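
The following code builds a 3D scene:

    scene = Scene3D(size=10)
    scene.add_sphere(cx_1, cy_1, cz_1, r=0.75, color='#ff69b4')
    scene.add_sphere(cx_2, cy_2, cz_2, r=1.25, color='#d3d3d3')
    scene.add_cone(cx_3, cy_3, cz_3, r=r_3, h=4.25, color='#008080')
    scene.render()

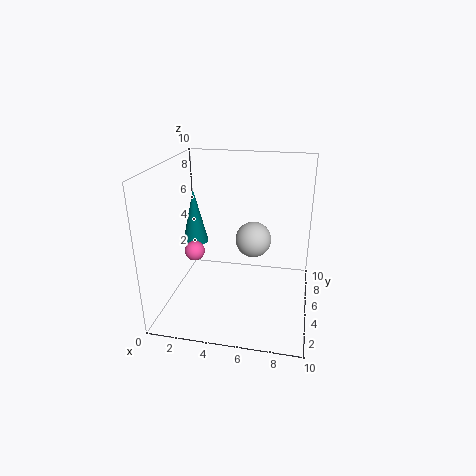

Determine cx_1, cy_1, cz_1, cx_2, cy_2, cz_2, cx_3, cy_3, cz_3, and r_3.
cx_1 = 1.5, cy_1 = 5.75, cz_1 = 3.25, cx_2 = 6, cy_2 = 5.5, cz_2 = 4.75, cx_3 = 1, cy_3 = 7.5, cz_3 = 3.25, r_3 = 1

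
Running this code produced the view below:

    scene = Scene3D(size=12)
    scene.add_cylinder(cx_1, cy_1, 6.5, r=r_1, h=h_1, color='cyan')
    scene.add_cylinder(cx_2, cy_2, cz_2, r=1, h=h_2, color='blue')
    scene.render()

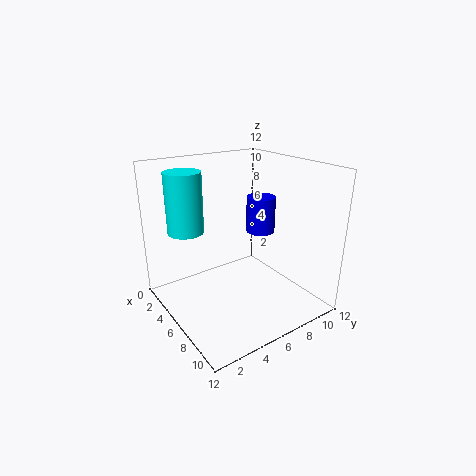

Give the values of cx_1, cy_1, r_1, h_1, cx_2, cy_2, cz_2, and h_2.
cx_1 = 3.5, cy_1 = 2.5, r_1 = 1.5, h_1 = 5, cx_2 = 9.5, cy_2 = 5.5, cz_2 = 8, h_2 = 2.5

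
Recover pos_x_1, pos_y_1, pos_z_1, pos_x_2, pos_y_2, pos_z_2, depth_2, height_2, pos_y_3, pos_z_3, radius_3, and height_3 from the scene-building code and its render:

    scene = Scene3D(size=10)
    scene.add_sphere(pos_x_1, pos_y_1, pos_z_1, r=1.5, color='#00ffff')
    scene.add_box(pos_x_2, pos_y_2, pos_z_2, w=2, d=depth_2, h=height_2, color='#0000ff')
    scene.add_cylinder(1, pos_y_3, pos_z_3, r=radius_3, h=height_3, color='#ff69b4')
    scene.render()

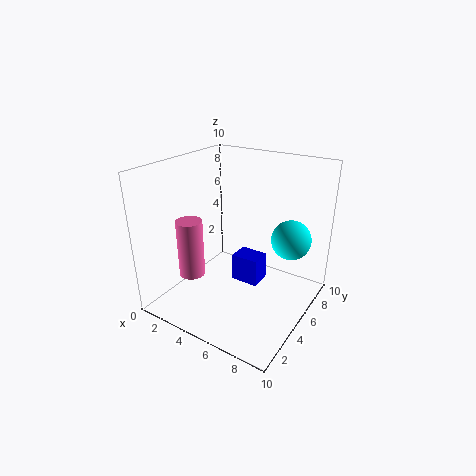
pos_x_1 = 7.5; pos_y_1 = 8.5; pos_z_1 = 4; pos_x_2 = 4.5; pos_y_2 = 5; pos_z_2 = 1.5; depth_2 = 1.5; height_2 = 2; pos_y_3 = 4.5; pos_z_3 = 1; radius_3 = 1; height_3 = 4.5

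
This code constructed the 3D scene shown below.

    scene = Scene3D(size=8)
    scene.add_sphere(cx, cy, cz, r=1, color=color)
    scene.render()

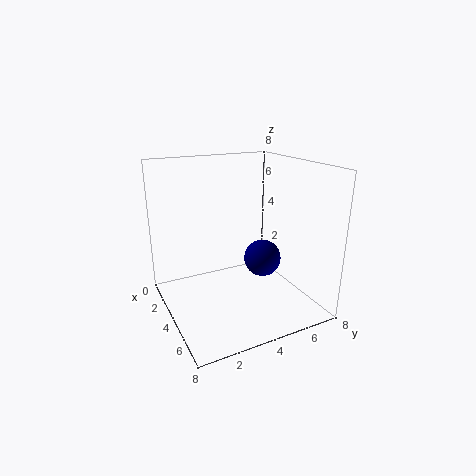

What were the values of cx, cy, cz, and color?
cx = 5; cy = 5; cz = 3; color = 'navy'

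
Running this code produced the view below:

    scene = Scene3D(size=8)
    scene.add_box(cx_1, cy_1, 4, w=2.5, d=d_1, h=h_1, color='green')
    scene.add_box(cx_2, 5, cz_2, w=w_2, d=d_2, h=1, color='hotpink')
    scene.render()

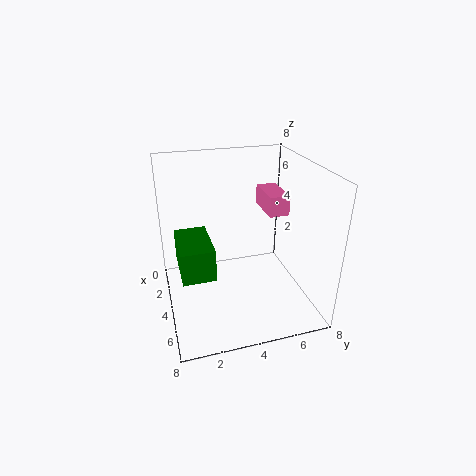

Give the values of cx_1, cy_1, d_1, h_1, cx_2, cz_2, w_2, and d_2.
cx_1 = 5, cy_1 = 0.5, d_1 = 1.5, h_1 = 1.5, cx_2 = 4, cz_2 = 6, w_2 = 2, d_2 = 1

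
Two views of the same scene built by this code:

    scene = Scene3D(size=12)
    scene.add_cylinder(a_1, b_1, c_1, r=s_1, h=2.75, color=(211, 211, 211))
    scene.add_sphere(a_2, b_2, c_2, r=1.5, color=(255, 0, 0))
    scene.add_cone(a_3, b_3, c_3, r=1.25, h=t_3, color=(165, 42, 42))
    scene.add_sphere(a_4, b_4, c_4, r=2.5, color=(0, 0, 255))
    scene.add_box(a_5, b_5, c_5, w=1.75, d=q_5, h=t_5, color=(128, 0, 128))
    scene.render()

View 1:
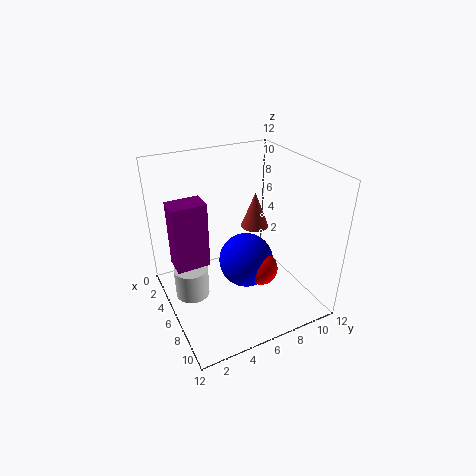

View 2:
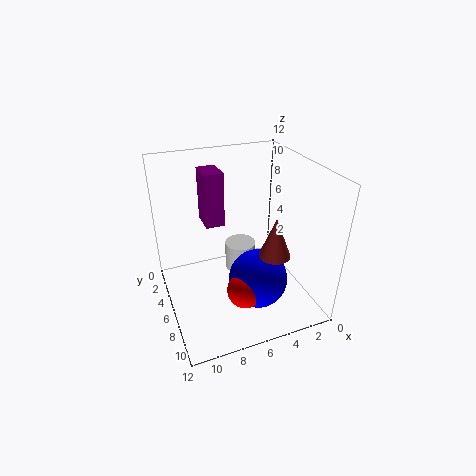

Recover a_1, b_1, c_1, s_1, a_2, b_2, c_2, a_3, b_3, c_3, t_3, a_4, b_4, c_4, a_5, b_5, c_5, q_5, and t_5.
a_1 = 4.25; b_1 = 2.25; c_1 = 0.25; s_1 = 1.5; a_2 = 6.25; b_2 = 8.25; c_2 = 2.25; a_3 = 4; b_3 = 8.75; c_3 = 5.5; t_3 = 3.25; a_4 = 4.75; b_4 = 7.5; c_4 = 2.5; a_5 = 6; b_5 = 0.25; c_5 = 5.5; q_5 = 2.5; t_5 = 5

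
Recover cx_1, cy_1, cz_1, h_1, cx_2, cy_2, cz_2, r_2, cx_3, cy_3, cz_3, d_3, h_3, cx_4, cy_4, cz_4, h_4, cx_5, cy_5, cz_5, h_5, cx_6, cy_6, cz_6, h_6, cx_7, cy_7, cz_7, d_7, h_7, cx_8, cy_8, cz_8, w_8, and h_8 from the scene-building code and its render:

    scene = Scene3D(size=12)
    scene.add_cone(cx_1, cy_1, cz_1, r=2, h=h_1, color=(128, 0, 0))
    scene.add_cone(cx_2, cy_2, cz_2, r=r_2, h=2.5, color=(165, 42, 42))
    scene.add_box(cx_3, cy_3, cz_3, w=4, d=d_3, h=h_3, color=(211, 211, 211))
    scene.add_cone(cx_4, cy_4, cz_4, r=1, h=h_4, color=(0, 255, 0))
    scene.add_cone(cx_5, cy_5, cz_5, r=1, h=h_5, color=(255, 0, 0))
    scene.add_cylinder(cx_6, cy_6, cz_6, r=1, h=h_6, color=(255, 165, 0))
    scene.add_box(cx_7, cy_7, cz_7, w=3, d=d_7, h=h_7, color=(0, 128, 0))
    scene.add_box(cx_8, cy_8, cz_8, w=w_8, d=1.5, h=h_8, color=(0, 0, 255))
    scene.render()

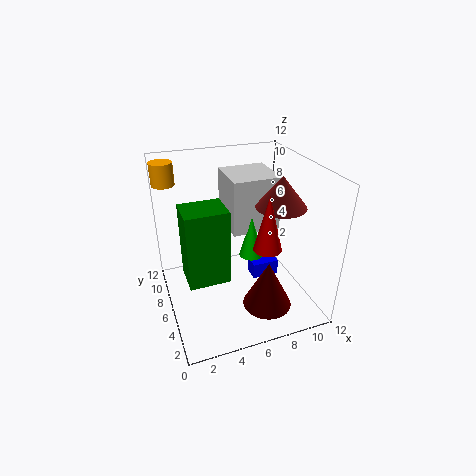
cx_1 = 7.5, cy_1 = 3, cz_1 = 1, h_1 = 4, cx_2 = 9, cy_2 = 4.5, cz_2 = 9, r_2 = 2, cx_3 = 5.5, cy_3 = 5.5, cz_3 = 6.5, d_3 = 4, h_3 = 4.5, cx_4 = 7, cy_4 = 5.5, cz_4 = 4.5, h_4 = 3.5, cx_5 = 6.5, cy_5 = 1.5, cz_5 = 7.5, h_5 = 4, cx_6 = 1, cy_6 = 11, cz_6 = 9.5, h_6 = 2, cx_7 = 1, cy_7 = 2, cz_7 = 5, d_7 = 2.5, h_7 = 5.5, cx_8 = 8, cy_8 = 7, cz_8 = 0.5, w_8 = 2.5, h_8 = 1.5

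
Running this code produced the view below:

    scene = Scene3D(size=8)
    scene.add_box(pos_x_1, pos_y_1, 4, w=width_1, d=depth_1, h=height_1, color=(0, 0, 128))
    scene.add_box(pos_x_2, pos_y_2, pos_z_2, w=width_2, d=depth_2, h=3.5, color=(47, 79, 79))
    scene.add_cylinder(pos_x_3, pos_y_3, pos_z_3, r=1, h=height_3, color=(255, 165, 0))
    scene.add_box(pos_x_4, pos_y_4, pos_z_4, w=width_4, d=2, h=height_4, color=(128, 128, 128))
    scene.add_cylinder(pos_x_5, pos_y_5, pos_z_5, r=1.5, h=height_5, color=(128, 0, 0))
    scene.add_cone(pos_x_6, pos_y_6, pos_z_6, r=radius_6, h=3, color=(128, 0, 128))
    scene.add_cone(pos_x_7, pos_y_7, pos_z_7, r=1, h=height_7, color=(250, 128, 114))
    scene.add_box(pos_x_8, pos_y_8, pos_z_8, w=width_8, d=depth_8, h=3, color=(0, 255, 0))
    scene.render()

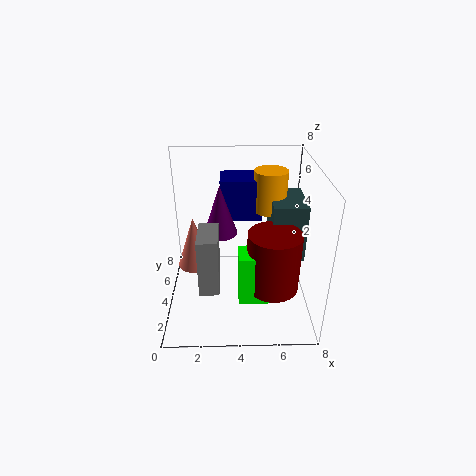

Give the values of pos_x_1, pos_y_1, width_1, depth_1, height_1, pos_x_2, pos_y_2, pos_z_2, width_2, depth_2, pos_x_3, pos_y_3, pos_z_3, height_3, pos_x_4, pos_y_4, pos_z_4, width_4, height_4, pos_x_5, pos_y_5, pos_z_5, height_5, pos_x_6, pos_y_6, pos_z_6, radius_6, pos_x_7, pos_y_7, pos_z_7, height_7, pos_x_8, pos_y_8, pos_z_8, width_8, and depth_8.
pos_x_1 = 3
pos_y_1 = 6
width_1 = 2.5
depth_1 = 2
height_1 = 2.5
pos_x_2 = 6
pos_y_2 = 4.5
pos_z_2 = 2
width_2 = 2
depth_2 = 3
pos_x_3 = 6
pos_y_3 = 6.5
pos_z_3 = 4.5
height_3 = 2.5
pos_x_4 = 2
pos_y_4 = 1
pos_z_4 = 2.5
width_4 = 1
height_4 = 3
pos_x_5 = 6
pos_y_5 = 3.5
pos_z_5 = 1
height_5 = 3.5
pos_x_6 = 3
pos_y_6 = 5.5
pos_z_6 = 3.5
radius_6 = 1
pos_x_7 = 1.5
pos_y_7 = 4.5
pos_z_7 = 2
height_7 = 3
pos_x_8 = 4
pos_y_8 = 2.5
pos_z_8 = 0.5
width_8 = 2
depth_8 = 1.5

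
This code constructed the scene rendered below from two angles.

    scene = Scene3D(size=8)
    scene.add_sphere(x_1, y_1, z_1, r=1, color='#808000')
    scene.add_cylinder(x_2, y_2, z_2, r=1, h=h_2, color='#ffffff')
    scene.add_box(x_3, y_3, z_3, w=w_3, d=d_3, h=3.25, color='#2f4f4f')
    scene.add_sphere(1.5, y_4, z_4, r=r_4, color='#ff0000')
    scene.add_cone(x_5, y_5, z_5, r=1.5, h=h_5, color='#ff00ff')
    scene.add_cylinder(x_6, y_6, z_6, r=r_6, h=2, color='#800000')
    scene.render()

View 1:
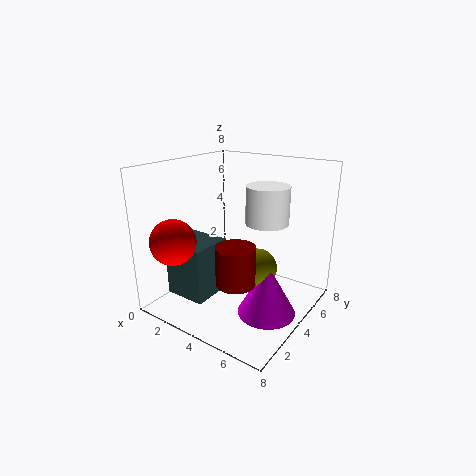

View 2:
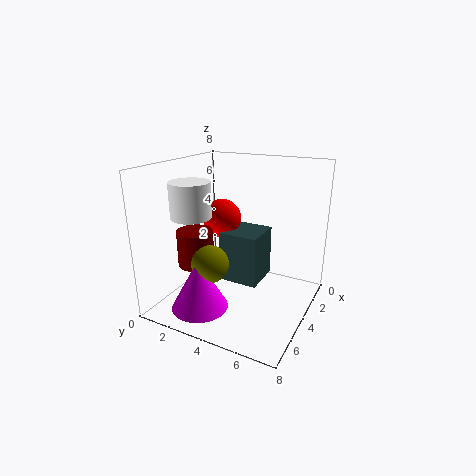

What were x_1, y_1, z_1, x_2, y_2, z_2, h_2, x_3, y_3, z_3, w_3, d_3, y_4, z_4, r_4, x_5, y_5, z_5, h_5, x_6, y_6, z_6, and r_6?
x_1 = 5.75, y_1 = 3.25, z_1 = 3, x_2 = 6.5, y_2 = 2.75, z_2 = 5.75, h_2 = 1.75, x_3 = 0.25, y_3 = 2, z_3 = 0.25, w_3 = 2.5, d_3 = 2.5, y_4 = 1.5, z_4 = 4, r_4 = 1.25, x_5 = 6.5, y_5 = 3, z_5 = 0.75, h_5 = 2.75, x_6 = 5.25, y_6 = 2, z_6 = 2.5, r_6 = 1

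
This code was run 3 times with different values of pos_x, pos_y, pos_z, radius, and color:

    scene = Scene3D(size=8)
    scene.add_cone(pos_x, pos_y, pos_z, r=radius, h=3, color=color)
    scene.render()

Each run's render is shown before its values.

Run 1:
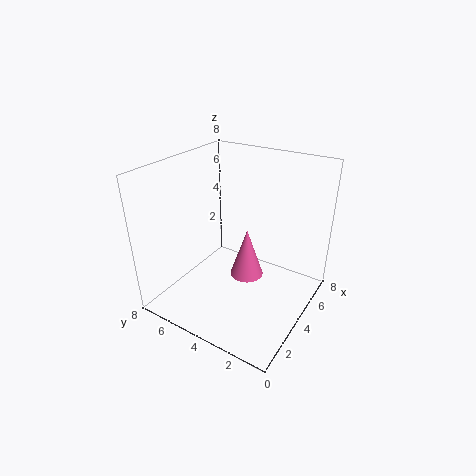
pos_x = 5, pos_y = 4, pos_z = 1, radius = 1, color = 'hotpink'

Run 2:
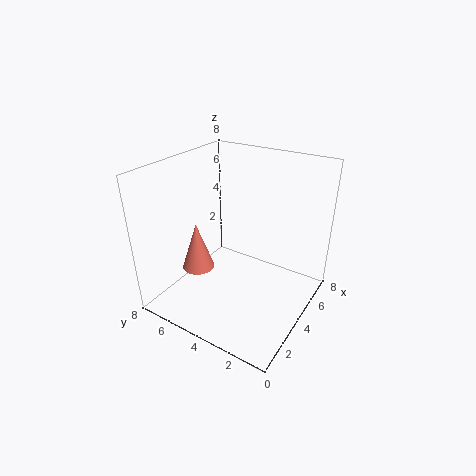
pos_x = 4, pos_y = 7, pos_z = 1, radius = 1, color = 'salmon'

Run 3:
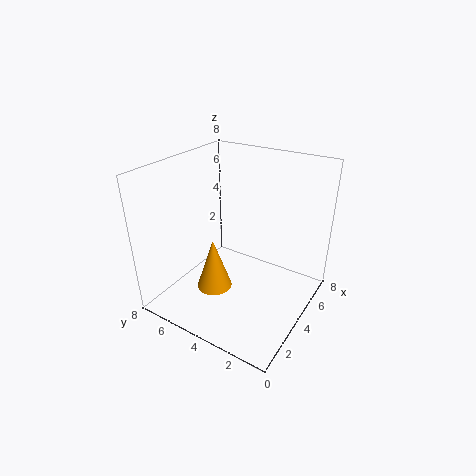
pos_x = 3, pos_y = 5, pos_z = 1, radius = 1, color = 'orange'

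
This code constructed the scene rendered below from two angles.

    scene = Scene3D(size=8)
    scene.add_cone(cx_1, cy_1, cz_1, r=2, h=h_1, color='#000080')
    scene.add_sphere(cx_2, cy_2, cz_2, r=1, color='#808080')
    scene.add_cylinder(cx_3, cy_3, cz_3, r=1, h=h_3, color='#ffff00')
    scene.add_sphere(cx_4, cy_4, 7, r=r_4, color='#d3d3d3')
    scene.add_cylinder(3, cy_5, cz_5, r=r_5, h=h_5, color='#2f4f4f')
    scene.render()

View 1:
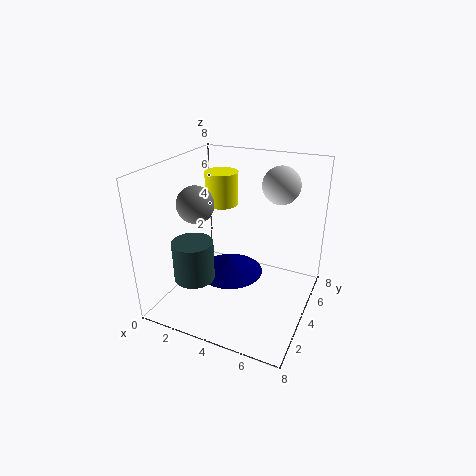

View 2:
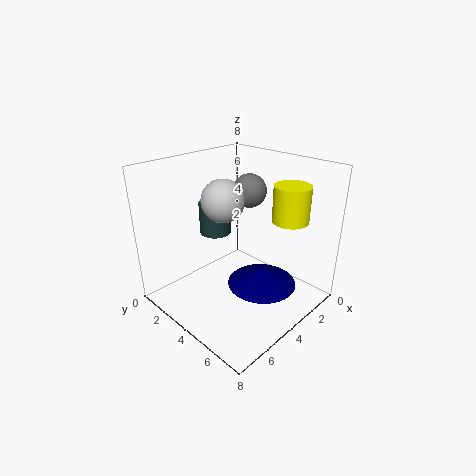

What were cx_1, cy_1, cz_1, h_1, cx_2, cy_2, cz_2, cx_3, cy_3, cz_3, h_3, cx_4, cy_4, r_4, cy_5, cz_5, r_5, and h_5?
cx_1 = 3
cy_1 = 5
cz_1 = 1
h_1 = 1
cx_2 = 2
cy_2 = 3
cz_2 = 6
cx_3 = 2
cy_3 = 6
cz_3 = 5
h_3 = 2
cx_4 = 6
cy_4 = 5
r_4 = 1
cy_5 = 1
cz_5 = 3
r_5 = 1
h_5 = 2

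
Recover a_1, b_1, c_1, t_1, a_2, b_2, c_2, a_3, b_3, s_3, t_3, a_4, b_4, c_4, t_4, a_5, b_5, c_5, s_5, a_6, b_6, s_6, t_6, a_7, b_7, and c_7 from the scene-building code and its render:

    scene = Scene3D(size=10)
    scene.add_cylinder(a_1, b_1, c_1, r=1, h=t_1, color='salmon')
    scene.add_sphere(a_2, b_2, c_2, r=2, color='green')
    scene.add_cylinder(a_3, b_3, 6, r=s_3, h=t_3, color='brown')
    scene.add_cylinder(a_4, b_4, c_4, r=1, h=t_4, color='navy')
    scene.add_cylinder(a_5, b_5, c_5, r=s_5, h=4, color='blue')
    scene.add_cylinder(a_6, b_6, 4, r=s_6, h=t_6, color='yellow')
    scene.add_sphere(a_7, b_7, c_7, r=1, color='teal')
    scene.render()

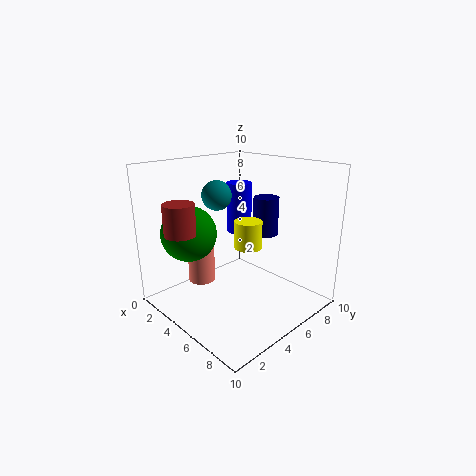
a_1 = 2
b_1 = 4
c_1 = 1
t_1 = 4
a_2 = 2
b_2 = 3
c_2 = 5
a_3 = 4
b_3 = 1
s_3 = 1
t_3 = 2
a_4 = 4
b_4 = 9
c_4 = 4
t_4 = 3
a_5 = 2
b_5 = 8
c_5 = 4
s_5 = 1
a_6 = 5
b_6 = 6
s_6 = 1
t_6 = 2
a_7 = 4
b_7 = 4
c_7 = 8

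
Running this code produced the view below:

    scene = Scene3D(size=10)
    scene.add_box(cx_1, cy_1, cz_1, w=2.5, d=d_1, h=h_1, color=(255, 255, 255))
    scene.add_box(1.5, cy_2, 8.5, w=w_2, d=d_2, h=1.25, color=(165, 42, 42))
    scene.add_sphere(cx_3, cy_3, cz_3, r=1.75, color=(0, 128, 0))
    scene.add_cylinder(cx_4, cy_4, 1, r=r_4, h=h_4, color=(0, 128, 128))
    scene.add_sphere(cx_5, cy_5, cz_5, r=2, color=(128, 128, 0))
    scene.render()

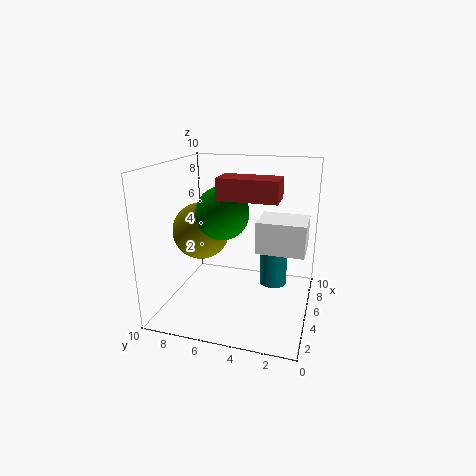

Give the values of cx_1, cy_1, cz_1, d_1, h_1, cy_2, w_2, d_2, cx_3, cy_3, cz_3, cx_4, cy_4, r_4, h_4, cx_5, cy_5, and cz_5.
cx_1 = 2.75, cy_1 = 0.25, cz_1 = 5, d_1 = 3, h_1 = 2, cy_2 = 1.75, w_2 = 1.75, d_2 = 3.5, cx_3 = 4, cy_3 = 5.75, cz_3 = 7, cx_4 = 6.75, cy_4 = 2.75, r_4 = 1, h_4 = 4.75, cx_5 = 5, cy_5 = 7.75, cz_5 = 5.25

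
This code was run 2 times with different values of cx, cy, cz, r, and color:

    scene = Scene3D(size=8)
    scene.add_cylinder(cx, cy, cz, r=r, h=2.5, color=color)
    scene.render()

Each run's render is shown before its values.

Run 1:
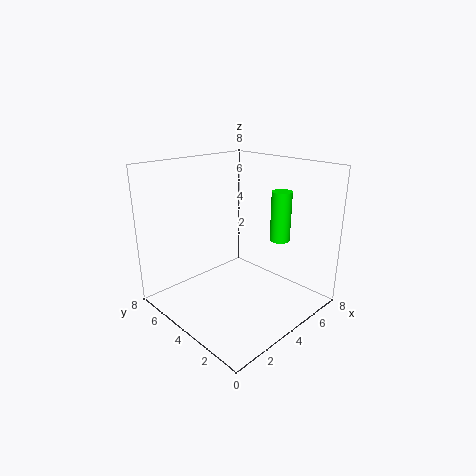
cx = 4.5, cy = 1.5, cz = 4.5, r = 0.5, color = 'lime'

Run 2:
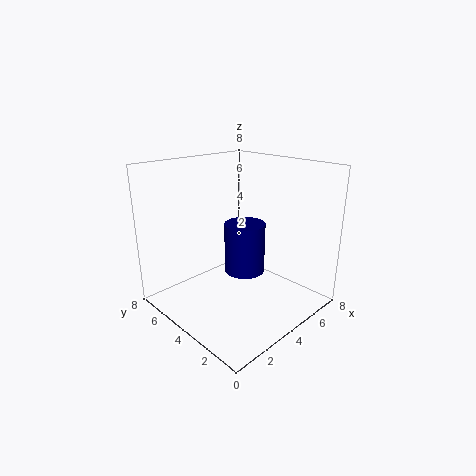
cx = 3, cy = 2.5, cz = 3, r = 1, color = 'navy'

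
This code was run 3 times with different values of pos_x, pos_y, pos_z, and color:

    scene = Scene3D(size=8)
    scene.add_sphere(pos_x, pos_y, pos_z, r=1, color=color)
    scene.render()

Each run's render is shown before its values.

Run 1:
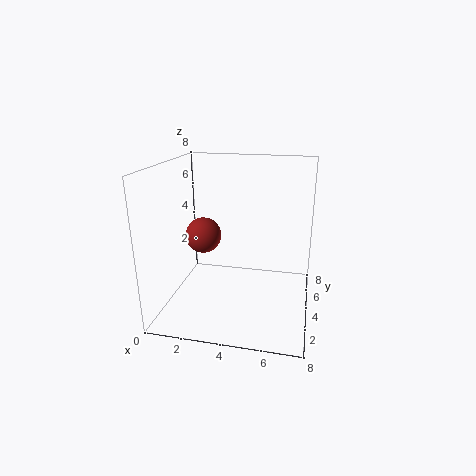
pos_x = 2, pos_y = 4, pos_z = 4, color = 'brown'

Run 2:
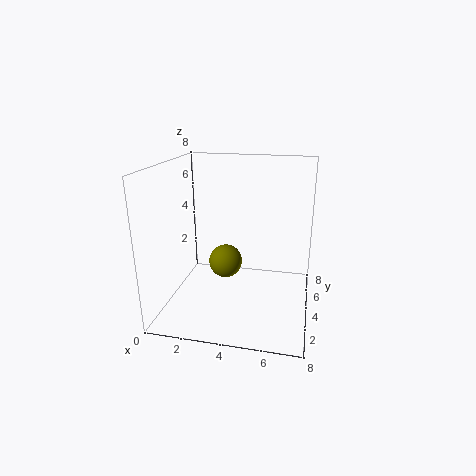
pos_x = 3, pos_y = 5, pos_z = 2, color = 'olive'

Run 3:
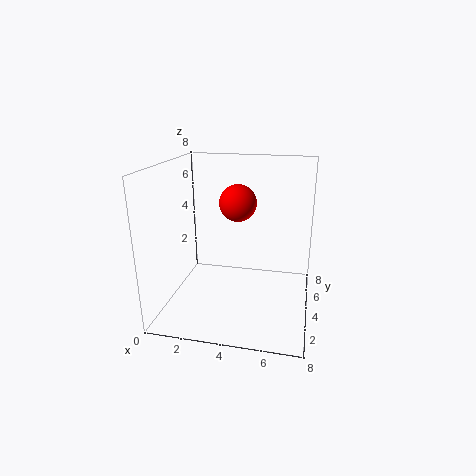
pos_x = 4, pos_y = 4, pos_z = 6, color = 'red'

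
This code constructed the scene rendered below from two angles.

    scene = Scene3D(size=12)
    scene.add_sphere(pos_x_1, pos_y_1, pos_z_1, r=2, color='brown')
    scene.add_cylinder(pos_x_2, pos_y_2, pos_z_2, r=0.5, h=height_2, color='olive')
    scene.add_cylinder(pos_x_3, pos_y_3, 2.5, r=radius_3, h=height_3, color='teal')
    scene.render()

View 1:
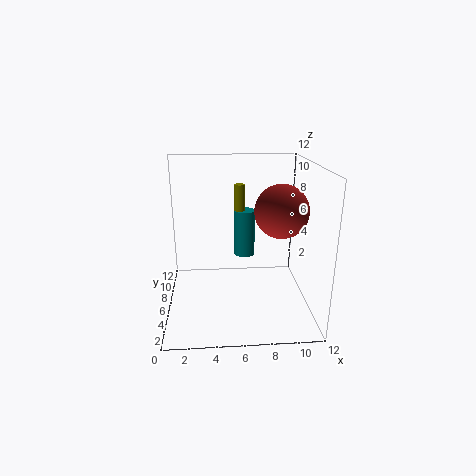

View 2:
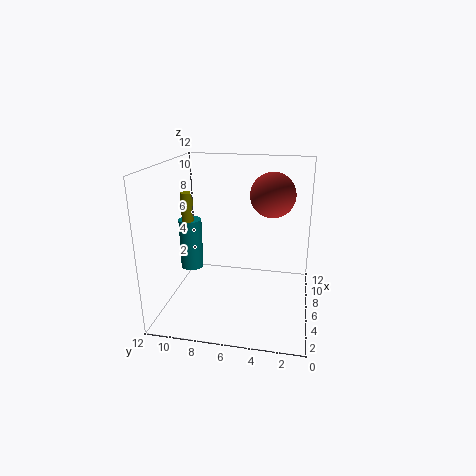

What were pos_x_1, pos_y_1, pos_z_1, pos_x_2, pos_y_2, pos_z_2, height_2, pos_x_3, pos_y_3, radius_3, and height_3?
pos_x_1 = 9
pos_y_1 = 3.5
pos_z_1 = 9
pos_x_2 = 6.5
pos_y_2 = 10.5
pos_z_2 = 6
height_2 = 3.5
pos_x_3 = 7
pos_y_3 = 10.5
radius_3 = 1
height_3 = 4.5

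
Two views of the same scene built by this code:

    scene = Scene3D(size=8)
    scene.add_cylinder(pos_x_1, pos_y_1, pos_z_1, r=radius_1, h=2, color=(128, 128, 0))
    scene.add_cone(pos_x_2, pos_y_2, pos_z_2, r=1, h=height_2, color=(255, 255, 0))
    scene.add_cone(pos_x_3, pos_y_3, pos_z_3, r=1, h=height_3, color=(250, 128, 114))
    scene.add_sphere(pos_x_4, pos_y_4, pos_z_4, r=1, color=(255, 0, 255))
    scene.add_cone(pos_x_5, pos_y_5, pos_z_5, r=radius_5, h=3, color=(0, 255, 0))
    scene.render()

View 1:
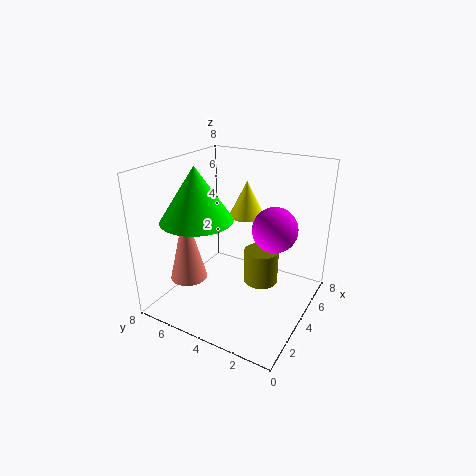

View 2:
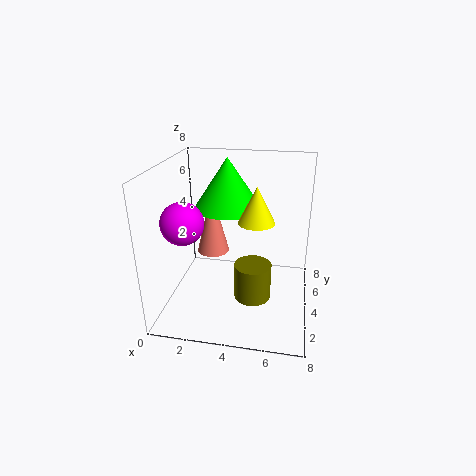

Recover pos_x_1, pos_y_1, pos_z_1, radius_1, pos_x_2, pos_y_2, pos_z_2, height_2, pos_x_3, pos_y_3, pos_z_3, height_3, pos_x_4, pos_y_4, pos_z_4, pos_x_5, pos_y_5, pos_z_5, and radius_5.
pos_x_1 = 5; pos_y_1 = 3; pos_z_1 = 1; radius_1 = 1; pos_x_2 = 5; pos_y_2 = 4; pos_z_2 = 5; height_2 = 2; pos_x_3 = 2; pos_y_3 = 6; pos_z_3 = 2; height_3 = 4; pos_x_4 = 2; pos_y_4 = 1; pos_z_4 = 6; pos_x_5 = 3; pos_y_5 = 6; pos_z_5 = 5; radius_5 = 2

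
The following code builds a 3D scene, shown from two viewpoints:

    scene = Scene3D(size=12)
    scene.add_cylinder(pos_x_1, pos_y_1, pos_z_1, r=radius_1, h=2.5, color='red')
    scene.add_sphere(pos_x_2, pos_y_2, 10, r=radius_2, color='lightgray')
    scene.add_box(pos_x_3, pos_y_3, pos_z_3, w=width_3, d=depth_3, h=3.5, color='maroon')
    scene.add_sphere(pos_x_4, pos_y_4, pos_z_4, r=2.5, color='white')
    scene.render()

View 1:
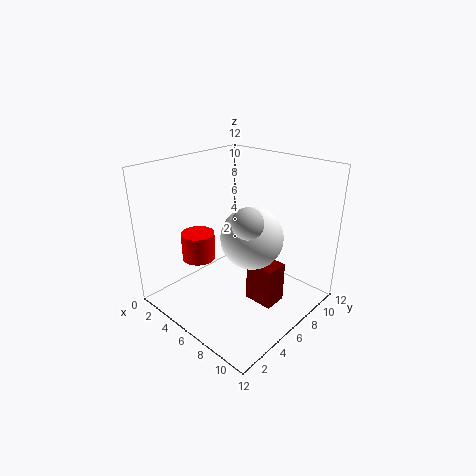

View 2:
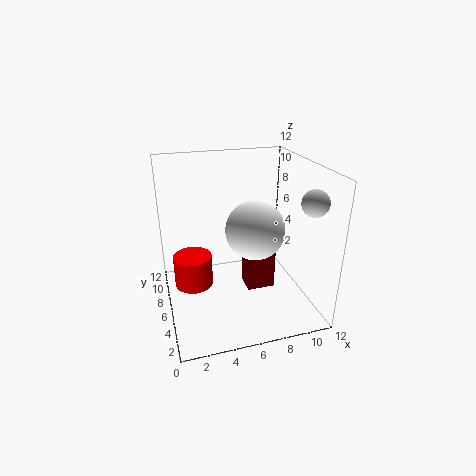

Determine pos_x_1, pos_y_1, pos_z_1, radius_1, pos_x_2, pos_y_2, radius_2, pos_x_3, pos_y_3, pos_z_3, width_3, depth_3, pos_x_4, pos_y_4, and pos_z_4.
pos_x_1 = 2
pos_y_1 = 5
pos_z_1 = 3
radius_1 = 1.5
pos_x_2 = 10.5
pos_y_2 = 2
radius_2 = 1
pos_x_3 = 7
pos_y_3 = 6
pos_z_3 = 0.5
width_3 = 2.5
depth_3 = 2
pos_x_4 = 7.5
pos_y_4 = 6
pos_z_4 = 6.5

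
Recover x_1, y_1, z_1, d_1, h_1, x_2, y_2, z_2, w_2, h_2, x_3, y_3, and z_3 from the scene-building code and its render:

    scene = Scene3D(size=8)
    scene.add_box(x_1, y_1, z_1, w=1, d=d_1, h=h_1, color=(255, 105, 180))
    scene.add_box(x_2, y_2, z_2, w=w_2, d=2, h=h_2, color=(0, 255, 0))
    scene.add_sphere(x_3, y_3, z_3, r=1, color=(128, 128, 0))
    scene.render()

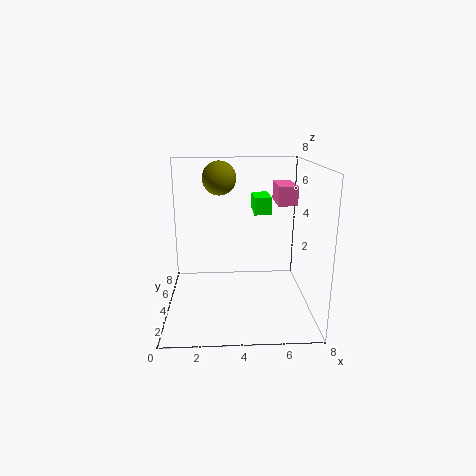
x_1 = 6
y_1 = 3
z_1 = 6
d_1 = 2
h_1 = 1
x_2 = 5
y_2 = 5
z_2 = 5
w_2 = 1
h_2 = 1
x_3 = 3
y_3 = 6
z_3 = 7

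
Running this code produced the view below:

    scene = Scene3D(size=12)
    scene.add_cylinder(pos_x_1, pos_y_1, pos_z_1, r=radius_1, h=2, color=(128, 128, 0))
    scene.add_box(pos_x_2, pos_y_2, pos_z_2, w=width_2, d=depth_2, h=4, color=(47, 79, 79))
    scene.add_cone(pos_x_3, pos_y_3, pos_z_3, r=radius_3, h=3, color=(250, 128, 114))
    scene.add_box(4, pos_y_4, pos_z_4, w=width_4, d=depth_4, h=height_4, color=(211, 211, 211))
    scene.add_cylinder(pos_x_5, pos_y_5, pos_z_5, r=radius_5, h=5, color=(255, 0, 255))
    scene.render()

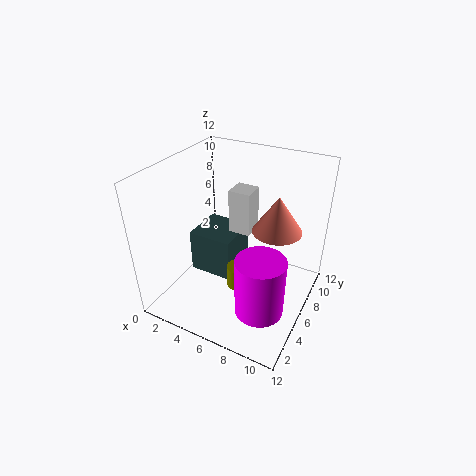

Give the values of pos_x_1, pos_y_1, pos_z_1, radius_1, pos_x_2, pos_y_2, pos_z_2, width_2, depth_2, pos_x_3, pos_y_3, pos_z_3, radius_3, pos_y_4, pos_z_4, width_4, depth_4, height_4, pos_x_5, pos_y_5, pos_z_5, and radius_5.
pos_x_1 = 6; pos_y_1 = 6; pos_z_1 = 1; radius_1 = 1; pos_x_2 = 1; pos_y_2 = 6; pos_z_2 = 1; width_2 = 4; depth_2 = 4; pos_x_3 = 9; pos_y_3 = 7; pos_z_3 = 7; radius_3 = 2; pos_y_4 = 8; pos_z_4 = 5; width_4 = 2; depth_4 = 2; height_4 = 4; pos_x_5 = 9; pos_y_5 = 4; pos_z_5 = 1; radius_5 = 2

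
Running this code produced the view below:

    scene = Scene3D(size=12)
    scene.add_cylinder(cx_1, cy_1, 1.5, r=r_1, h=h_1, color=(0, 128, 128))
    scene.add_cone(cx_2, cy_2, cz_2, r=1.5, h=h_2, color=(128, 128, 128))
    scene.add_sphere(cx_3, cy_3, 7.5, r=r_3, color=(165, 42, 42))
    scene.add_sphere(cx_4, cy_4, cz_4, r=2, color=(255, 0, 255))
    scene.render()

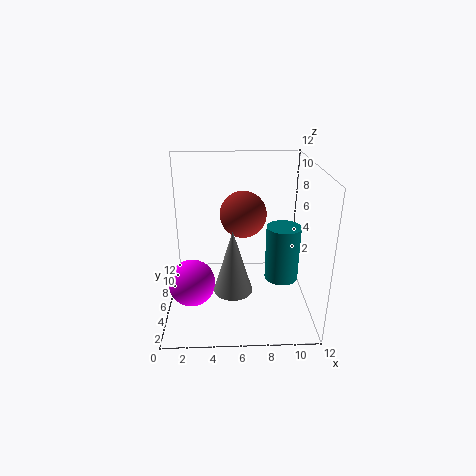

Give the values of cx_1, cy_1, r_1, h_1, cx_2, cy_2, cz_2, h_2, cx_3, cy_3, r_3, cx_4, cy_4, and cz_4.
cx_1 = 10; cy_1 = 7; r_1 = 1.5; h_1 = 5; cx_2 = 5.5; cy_2 = 3; cz_2 = 3; h_2 = 5; cx_3 = 6.5; cy_3 = 7.5; r_3 = 2; cx_4 = 2; cy_4 = 5.5; cz_4 = 2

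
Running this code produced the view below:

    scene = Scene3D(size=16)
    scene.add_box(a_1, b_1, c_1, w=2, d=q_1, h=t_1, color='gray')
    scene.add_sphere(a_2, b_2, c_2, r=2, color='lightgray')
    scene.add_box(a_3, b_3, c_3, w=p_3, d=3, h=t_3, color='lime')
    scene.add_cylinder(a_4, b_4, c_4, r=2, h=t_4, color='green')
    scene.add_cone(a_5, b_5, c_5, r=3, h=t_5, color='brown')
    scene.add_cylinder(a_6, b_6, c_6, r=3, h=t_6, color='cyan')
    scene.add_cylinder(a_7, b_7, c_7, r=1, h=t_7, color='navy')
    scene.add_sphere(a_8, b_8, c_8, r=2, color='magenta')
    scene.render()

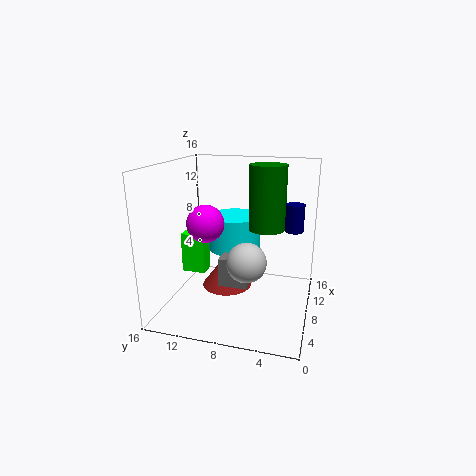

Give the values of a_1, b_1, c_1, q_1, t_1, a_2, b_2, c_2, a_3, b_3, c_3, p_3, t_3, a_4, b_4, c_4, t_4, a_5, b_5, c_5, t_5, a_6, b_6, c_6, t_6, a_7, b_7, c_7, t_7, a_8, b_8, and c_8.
a_1 = 4, b_1 = 6, c_1 = 4, q_1 = 3, t_1 = 3, a_2 = 4, b_2 = 6, c_2 = 7, a_3 = 10, b_3 = 13, c_3 = 2, p_3 = 2, t_3 = 5, a_4 = 9, b_4 = 5, c_4 = 9, t_4 = 7, a_5 = 10, b_5 = 10, c_5 = 1, t_5 = 4, a_6 = 10, b_6 = 9, c_6 = 6, t_6 = 4, a_7 = 9, b_7 = 2, c_7 = 9, t_7 = 3, a_8 = 6, b_8 = 11, c_8 = 10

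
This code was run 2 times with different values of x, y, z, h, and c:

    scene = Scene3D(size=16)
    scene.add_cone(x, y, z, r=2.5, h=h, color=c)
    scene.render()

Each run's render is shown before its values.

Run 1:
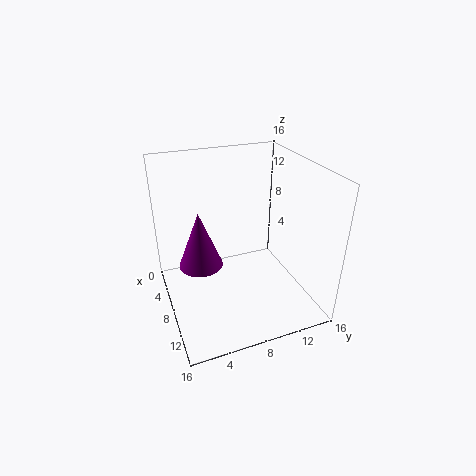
x = 6.5; y = 4; z = 4.5; h = 6.5; c = 'purple'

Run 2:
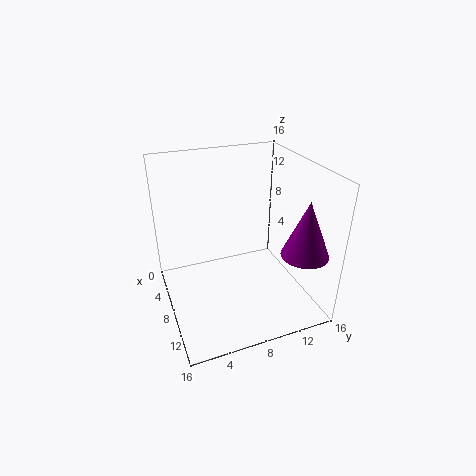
x = 13; y = 13.5; z = 7.5; h = 6; c = 'purple'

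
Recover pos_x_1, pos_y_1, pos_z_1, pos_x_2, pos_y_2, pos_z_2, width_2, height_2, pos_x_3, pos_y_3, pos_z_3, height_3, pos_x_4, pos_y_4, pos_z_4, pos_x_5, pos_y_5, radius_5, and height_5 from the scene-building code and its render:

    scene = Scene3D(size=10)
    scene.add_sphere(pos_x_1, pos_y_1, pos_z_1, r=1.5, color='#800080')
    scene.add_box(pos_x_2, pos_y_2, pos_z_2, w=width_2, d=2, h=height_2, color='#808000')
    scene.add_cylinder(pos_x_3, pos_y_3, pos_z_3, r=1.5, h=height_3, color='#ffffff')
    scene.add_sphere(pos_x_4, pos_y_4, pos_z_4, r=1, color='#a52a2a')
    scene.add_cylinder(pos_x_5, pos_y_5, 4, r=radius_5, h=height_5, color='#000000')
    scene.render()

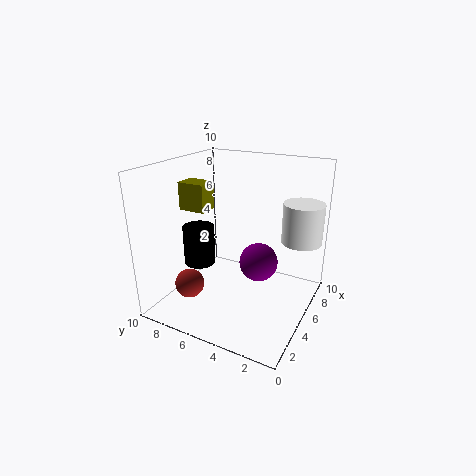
pos_x_1 = 7.5; pos_y_1 = 4.5; pos_z_1 = 2; pos_x_2 = 4.5; pos_y_2 = 7.5; pos_z_2 = 6.5; width_2 = 1.5; height_2 = 2; pos_x_3 = 8.5; pos_y_3 = 1.5; pos_z_3 = 4; height_3 = 3; pos_x_4 = 2.5; pos_y_4 = 7.5; pos_z_4 = 2; pos_x_5 = 2.5; pos_y_5 = 6.5; radius_5 = 1; height_5 = 2.5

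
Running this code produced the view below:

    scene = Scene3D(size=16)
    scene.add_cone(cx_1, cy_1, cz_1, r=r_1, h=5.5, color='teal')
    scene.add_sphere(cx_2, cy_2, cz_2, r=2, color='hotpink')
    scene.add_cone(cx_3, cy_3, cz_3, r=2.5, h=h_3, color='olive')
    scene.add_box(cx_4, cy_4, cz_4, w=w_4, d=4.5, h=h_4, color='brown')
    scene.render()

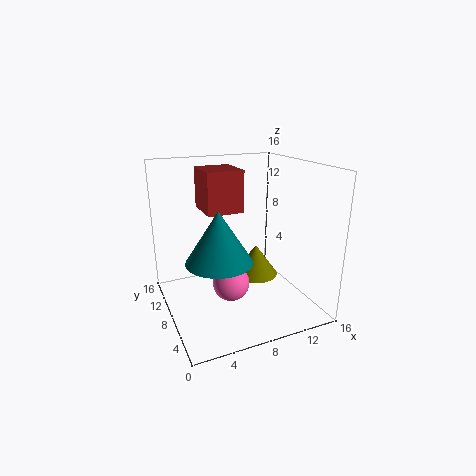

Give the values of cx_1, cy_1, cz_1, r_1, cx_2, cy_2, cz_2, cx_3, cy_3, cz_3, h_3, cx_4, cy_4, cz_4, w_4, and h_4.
cx_1 = 5; cy_1 = 6; cz_1 = 6.5; r_1 = 3.5; cx_2 = 6.5; cy_2 = 6.5; cz_2 = 3.5; cx_3 = 10; cy_3 = 7.5; cz_3 = 3.5; h_3 = 3.5; cx_4 = 4.5; cy_4 = 7.5; cz_4 = 11; w_4 = 4; h_4 = 4.5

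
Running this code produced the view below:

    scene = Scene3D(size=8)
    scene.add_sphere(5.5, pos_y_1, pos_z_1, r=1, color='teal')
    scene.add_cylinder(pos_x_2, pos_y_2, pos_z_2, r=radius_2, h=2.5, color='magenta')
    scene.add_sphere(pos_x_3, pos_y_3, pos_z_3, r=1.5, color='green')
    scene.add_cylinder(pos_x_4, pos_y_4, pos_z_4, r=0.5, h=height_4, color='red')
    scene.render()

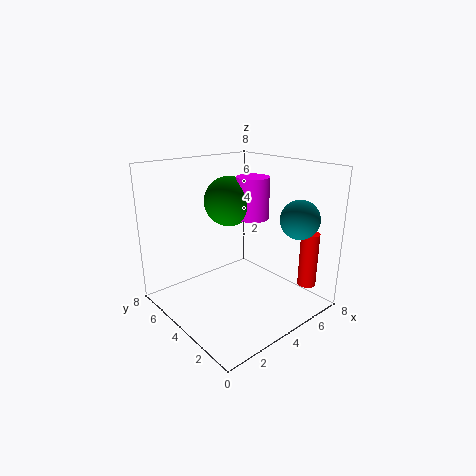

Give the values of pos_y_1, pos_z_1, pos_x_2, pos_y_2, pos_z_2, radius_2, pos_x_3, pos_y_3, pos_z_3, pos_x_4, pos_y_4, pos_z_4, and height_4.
pos_y_1 = 1, pos_z_1 = 5.5, pos_x_2 = 6, pos_y_2 = 5, pos_z_2 = 4.5, radius_2 = 1, pos_x_3 = 5, pos_y_3 = 6, pos_z_3 = 5.5, pos_x_4 = 6.5, pos_y_4 = 1, pos_z_4 = 1.5, height_4 = 3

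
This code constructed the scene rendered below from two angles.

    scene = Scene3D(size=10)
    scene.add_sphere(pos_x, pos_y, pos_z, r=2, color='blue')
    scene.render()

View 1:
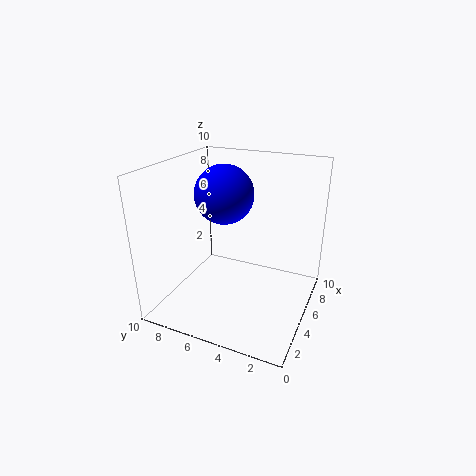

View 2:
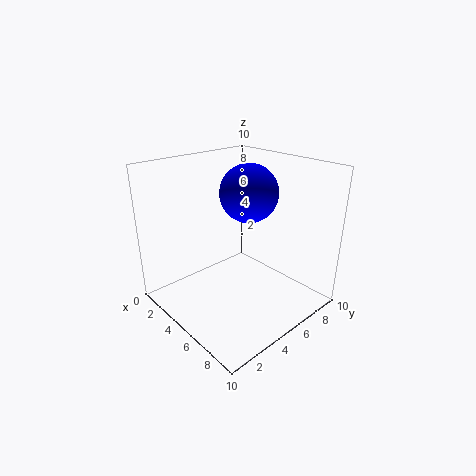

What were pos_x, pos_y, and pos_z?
pos_x = 5
pos_y = 6
pos_z = 8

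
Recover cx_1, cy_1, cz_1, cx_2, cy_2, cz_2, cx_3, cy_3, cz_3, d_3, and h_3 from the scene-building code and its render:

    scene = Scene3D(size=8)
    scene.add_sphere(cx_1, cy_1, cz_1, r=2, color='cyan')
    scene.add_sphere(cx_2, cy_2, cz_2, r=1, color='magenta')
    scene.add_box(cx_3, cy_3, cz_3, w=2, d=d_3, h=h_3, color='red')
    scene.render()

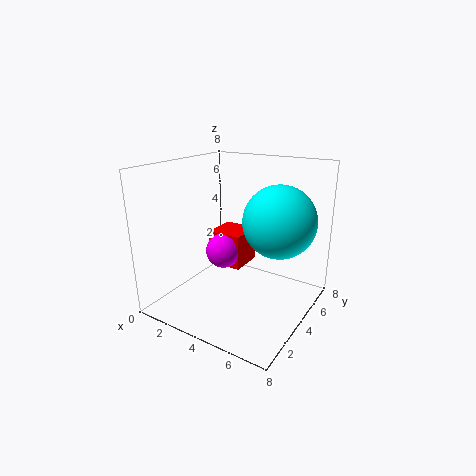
cx_1 = 6
cy_1 = 5
cz_1 = 5
cx_2 = 3
cy_2 = 4
cz_2 = 3
cx_3 = 2
cy_3 = 4
cz_3 = 2
d_3 = 2
h_3 = 2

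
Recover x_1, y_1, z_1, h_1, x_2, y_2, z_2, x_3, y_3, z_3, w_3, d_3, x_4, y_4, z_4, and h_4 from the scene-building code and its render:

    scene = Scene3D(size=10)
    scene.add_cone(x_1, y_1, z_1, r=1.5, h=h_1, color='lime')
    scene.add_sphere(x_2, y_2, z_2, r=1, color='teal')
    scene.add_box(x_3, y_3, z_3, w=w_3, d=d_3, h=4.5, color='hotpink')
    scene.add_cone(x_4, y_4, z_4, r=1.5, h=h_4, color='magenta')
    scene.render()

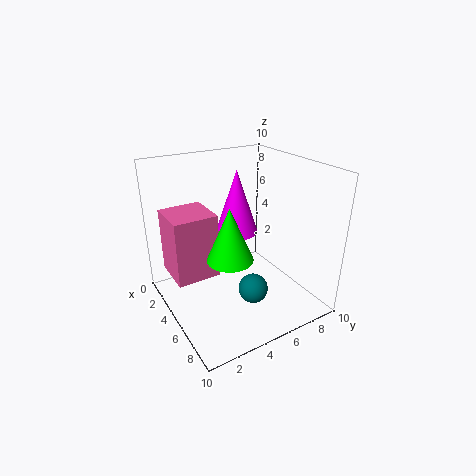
x_1 = 6.5
y_1 = 3.5
z_1 = 4.5
h_1 = 3.5
x_2 = 7
y_2 = 5
z_2 = 2
x_3 = 2
y_3 = 0.5
z_3 = 2.5
w_3 = 3
d_3 = 3
x_4 = 4
y_4 = 5.5
z_4 = 5
h_4 = 4.5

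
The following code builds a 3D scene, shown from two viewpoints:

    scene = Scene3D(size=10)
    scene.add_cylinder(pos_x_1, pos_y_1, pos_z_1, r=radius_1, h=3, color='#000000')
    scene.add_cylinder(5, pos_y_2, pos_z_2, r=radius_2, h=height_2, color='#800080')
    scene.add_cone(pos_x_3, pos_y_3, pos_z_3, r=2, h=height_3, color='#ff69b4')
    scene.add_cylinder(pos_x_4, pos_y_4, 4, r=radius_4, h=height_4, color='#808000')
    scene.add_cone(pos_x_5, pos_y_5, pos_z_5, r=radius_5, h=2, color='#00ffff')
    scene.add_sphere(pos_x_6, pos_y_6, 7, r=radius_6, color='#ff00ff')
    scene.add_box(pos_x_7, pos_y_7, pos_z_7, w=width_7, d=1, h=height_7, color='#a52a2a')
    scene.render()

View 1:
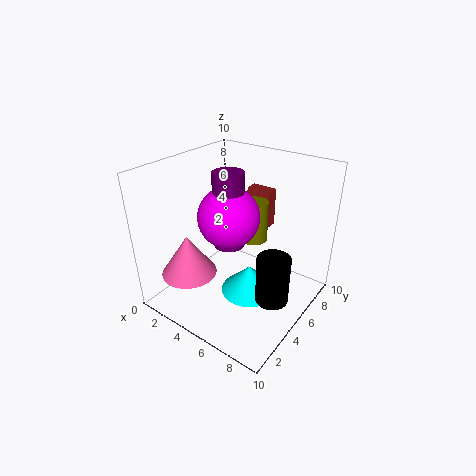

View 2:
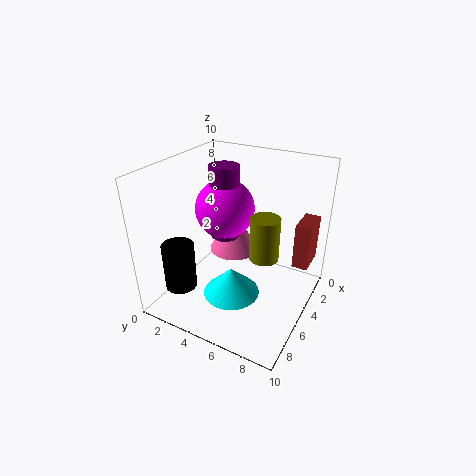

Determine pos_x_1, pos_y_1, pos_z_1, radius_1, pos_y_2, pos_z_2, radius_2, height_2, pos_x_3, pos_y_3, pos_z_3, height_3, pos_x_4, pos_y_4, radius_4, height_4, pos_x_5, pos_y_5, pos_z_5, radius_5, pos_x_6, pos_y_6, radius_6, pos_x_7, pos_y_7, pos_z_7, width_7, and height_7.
pos_x_1 = 9, pos_y_1 = 3, pos_z_1 = 3, radius_1 = 1, pos_y_2 = 4, pos_z_2 = 5, radius_2 = 1, height_2 = 5, pos_x_3 = 2, pos_y_3 = 3, pos_z_3 = 2, height_3 = 3, pos_x_4 = 5, pos_y_4 = 7, radius_4 = 1, height_4 = 3, pos_x_5 = 6, pos_y_5 = 5, pos_z_5 = 1, radius_5 = 2, pos_x_6 = 5, pos_y_6 = 4, radius_6 = 2, pos_x_7 = 3, pos_y_7 = 9, pos_z_7 = 4, width_7 = 2, height_7 = 3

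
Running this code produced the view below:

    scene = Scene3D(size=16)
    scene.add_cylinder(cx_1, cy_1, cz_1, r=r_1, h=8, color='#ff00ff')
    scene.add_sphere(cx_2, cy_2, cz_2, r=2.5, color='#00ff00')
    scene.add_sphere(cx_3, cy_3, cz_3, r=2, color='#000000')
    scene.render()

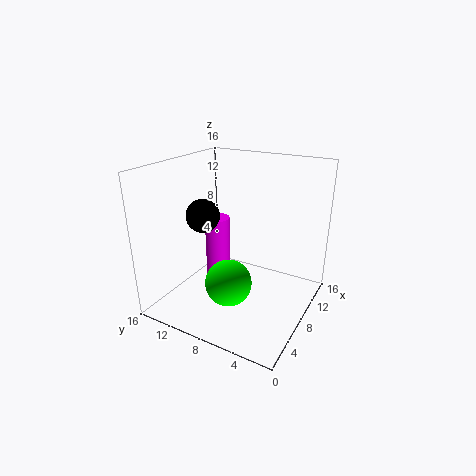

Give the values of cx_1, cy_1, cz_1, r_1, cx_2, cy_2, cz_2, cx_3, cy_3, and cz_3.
cx_1 = 10; cy_1 = 12; cz_1 = 1; r_1 = 1.5; cx_2 = 5; cy_2 = 7.5; cz_2 = 4; cx_3 = 8.5; cy_3 = 13; cz_3 = 9.5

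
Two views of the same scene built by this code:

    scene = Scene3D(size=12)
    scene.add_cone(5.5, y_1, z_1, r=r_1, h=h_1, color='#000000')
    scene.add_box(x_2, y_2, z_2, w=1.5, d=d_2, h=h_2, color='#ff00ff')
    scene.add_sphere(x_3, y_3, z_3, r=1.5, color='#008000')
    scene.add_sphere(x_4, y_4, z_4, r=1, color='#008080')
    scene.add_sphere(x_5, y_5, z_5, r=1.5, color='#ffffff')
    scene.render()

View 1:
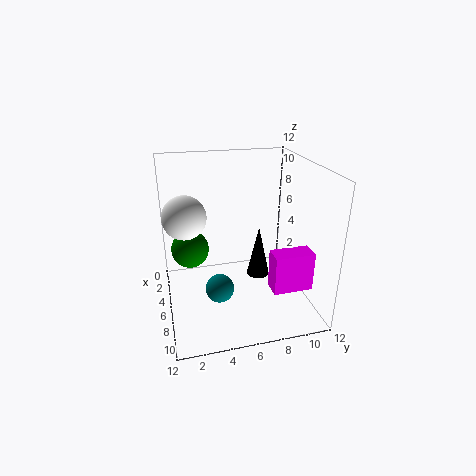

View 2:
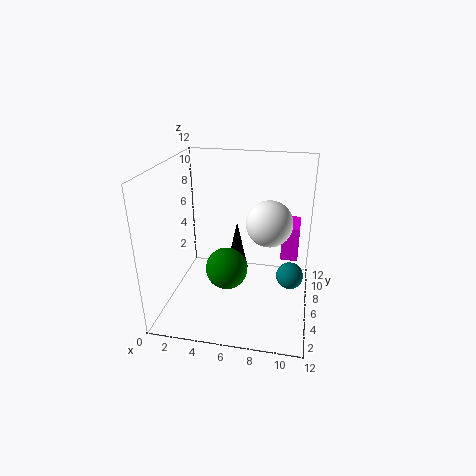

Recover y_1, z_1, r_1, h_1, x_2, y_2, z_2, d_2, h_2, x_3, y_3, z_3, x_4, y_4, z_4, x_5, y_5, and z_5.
y_1 = 8; z_1 = 2; r_1 = 1; h_1 = 4.5; x_2 = 9.5; y_2 = 7.5; z_2 = 3.5; d_2 = 3; h_2 = 3; x_3 = 6; y_3 = 2; z_3 = 5.5; x_4 = 10.5; y_4 = 3.5; z_4 = 4.5; x_5 = 9; y_5 = 1.5; z_5 = 9.5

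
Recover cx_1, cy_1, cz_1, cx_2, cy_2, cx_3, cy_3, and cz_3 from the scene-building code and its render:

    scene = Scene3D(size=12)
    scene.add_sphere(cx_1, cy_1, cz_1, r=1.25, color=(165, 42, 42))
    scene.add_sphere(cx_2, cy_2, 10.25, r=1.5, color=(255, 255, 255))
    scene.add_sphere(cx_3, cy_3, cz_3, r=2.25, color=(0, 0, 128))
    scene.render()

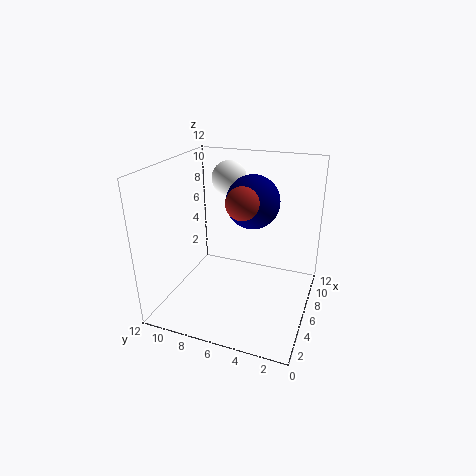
cx_1 = 4.25, cy_1 = 5, cz_1 = 9.75, cx_2 = 8.5, cy_2 = 7.75, cx_3 = 7.5, cy_3 = 5.25, cz_3 = 8.75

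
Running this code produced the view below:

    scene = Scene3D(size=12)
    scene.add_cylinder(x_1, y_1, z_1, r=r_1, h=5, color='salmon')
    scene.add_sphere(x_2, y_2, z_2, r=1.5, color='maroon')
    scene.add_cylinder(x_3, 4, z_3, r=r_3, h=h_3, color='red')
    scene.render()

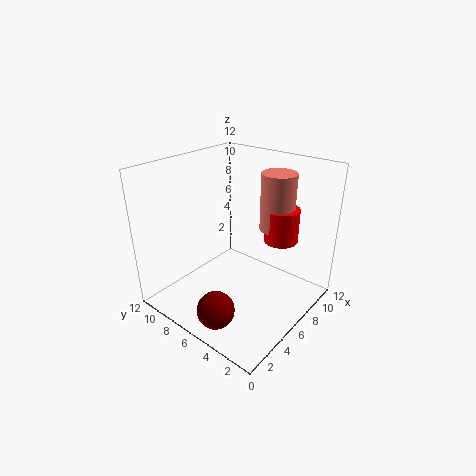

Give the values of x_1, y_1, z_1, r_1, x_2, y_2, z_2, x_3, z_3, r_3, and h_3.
x_1 = 9.5, y_1 = 4.5, z_1 = 6, r_1 = 1.5, x_2 = 2, y_2 = 5, z_2 = 1.5, x_3 = 9.5, z_3 = 5, r_3 = 1.5, h_3 = 3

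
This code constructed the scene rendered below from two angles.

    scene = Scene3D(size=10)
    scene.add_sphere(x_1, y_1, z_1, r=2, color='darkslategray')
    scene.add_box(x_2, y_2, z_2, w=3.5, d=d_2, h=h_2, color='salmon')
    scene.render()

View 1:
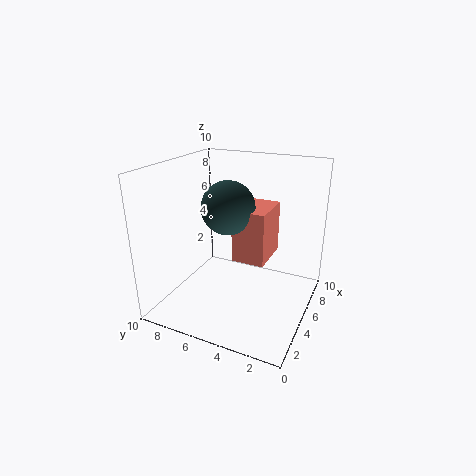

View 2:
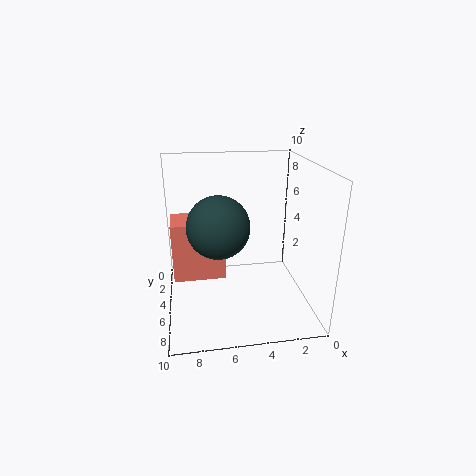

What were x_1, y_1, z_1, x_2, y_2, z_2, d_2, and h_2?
x_1 = 6.5; y_1 = 6.5; z_1 = 6.5; x_2 = 6; y_2 = 3.5; z_2 = 2.5; d_2 = 2.5; h_2 = 4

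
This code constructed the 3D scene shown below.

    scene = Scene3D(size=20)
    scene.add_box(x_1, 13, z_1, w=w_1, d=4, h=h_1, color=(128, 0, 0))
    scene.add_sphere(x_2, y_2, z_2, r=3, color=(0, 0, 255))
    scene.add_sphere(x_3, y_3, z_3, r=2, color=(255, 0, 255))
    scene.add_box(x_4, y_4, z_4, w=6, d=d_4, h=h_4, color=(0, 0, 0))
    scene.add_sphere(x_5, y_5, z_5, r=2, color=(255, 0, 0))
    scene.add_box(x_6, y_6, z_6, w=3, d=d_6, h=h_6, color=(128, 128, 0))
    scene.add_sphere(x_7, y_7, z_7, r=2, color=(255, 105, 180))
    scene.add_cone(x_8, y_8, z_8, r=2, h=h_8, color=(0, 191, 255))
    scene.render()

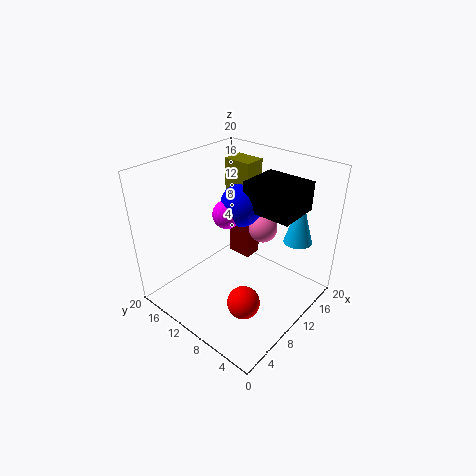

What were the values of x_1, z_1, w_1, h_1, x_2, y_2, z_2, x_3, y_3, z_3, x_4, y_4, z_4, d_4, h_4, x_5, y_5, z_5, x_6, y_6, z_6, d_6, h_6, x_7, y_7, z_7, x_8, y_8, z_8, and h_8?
x_1 = 16; z_1 = 2; w_1 = 3; h_1 = 9; x_2 = 12; y_2 = 11; z_2 = 14; x_3 = 10; y_3 = 12; z_3 = 13; x_4 = 11; y_4 = 3; z_4 = 14; d_4 = 7; h_4 = 4; x_5 = 4; y_5 = 4; z_5 = 6; x_6 = 12; y_6 = 10; z_6 = 11; d_6 = 4; h_6 = 9; x_7 = 13; y_7 = 8; z_7 = 11; x_8 = 16; y_8 = 4; z_8 = 9; h_8 = 7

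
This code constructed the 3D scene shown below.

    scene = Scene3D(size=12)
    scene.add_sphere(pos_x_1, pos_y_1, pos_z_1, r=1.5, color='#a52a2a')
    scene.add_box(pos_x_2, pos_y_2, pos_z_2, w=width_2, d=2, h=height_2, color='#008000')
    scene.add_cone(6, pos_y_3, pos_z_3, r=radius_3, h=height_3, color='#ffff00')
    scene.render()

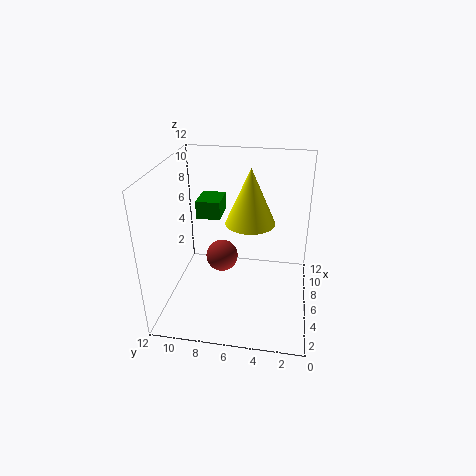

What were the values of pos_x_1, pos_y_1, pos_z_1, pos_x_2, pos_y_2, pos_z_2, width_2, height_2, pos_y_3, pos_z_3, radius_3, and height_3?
pos_x_1 = 8.5; pos_y_1 = 8; pos_z_1 = 2.5; pos_x_2 = 6; pos_y_2 = 7.5; pos_z_2 = 7.5; width_2 = 2.5; height_2 = 1.5; pos_y_3 = 5; pos_z_3 = 7.5; radius_3 = 2; height_3 = 4.5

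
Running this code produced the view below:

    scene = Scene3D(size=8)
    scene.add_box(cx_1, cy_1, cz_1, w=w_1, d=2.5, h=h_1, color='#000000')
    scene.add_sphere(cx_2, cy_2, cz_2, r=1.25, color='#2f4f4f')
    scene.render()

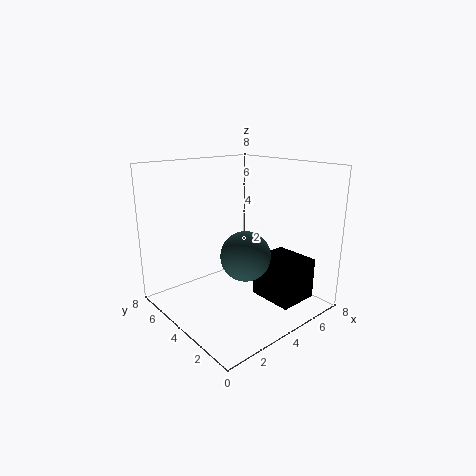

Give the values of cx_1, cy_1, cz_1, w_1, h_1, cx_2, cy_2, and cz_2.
cx_1 = 4.5, cy_1 = 0.75, cz_1 = 0.75, w_1 = 2.25, h_1 = 2.25, cx_2 = 3, cy_2 = 2.25, cz_2 = 3.75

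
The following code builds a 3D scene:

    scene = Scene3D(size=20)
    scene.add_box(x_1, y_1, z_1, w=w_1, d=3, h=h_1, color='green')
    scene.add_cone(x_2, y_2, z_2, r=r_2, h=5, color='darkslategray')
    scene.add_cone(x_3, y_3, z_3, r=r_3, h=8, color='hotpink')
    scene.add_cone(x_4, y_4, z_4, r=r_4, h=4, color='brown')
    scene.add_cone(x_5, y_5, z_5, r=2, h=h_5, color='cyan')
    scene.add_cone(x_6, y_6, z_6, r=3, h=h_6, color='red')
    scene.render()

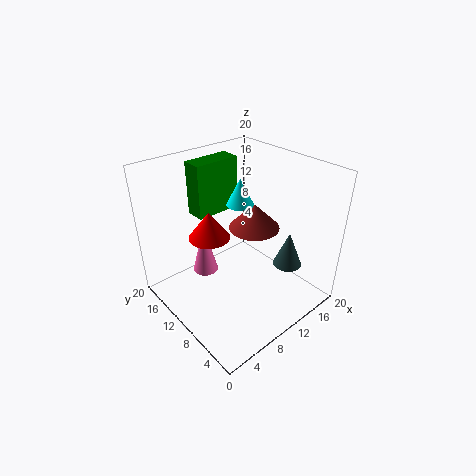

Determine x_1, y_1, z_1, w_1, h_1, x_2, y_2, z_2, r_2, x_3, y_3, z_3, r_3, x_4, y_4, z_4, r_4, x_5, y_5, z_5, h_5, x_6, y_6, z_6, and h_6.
x_1 = 8, y_1 = 16, z_1 = 11, w_1 = 7, h_1 = 8, x_2 = 15, y_2 = 5, z_2 = 6, r_2 = 2, x_3 = 9, y_3 = 17, z_3 = 1, r_3 = 2, x_4 = 16, y_4 = 13, z_4 = 8, r_4 = 4, x_5 = 13, y_5 = 13, z_5 = 13, h_5 = 4, x_6 = 8, y_6 = 14, z_6 = 9, h_6 = 4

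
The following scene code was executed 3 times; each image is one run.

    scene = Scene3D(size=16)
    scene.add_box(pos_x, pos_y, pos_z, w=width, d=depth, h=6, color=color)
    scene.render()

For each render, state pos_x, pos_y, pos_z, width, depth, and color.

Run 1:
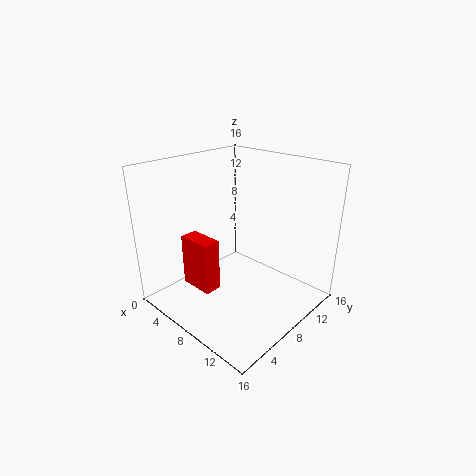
pos_x = 3, pos_y = 4, pos_z = 2, width = 4, depth = 2, color = 'red'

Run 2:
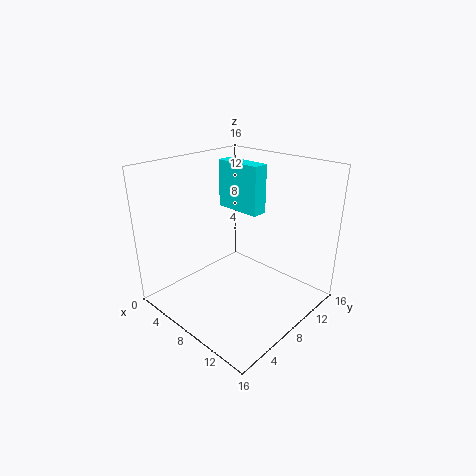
pos_x = 1, pos_y = 12, pos_z = 9, width = 6, depth = 2, color = 'cyan'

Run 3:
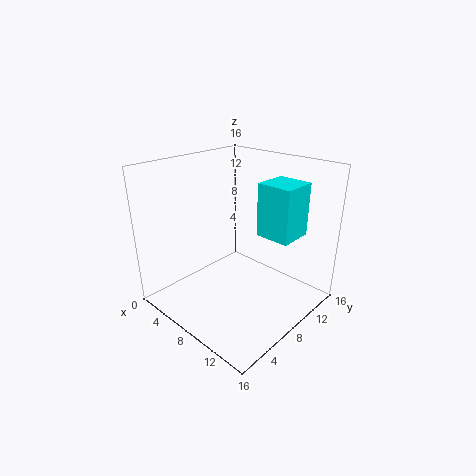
pos_x = 9, pos_y = 10, pos_z = 8, width = 4, depth = 4, color = 'cyan'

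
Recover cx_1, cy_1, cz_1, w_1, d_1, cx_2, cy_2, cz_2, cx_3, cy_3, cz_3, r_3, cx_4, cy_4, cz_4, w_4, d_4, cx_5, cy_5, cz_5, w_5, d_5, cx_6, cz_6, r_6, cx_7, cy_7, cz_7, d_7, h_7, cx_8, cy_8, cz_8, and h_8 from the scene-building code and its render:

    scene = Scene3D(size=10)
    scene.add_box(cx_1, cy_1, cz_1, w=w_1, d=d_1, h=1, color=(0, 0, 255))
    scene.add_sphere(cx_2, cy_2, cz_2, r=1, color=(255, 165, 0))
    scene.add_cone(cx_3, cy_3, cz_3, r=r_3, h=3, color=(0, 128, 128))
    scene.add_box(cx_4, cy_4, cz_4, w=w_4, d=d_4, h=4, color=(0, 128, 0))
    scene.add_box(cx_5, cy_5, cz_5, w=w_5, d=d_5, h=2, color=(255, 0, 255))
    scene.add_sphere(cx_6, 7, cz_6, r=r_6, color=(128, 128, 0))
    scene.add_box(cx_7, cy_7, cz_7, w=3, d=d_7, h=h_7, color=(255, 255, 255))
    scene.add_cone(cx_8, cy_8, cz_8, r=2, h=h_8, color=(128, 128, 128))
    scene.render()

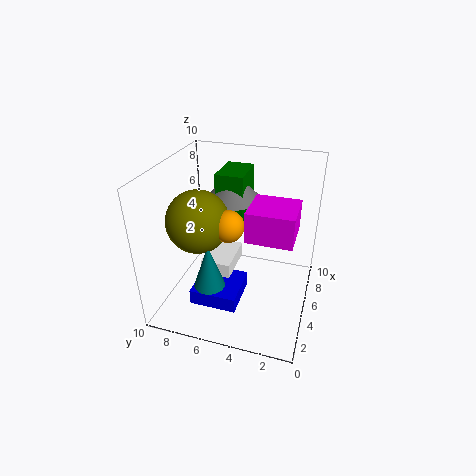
cx_1 = 1; cy_1 = 4; cz_1 = 2; w_1 = 3; d_1 = 3; cx_2 = 3; cy_2 = 5; cz_2 = 7; cx_3 = 2; cy_3 = 6; cz_3 = 3; r_3 = 1; cx_4 = 6; cy_4 = 5; cz_4 = 5; w_4 = 3; d_4 = 2; cx_5 = 3; cy_5 = 1; cz_5 = 6; w_5 = 3; d_5 = 3; cx_6 = 3; cz_6 = 7; r_6 = 2; cx_7 = 3; cy_7 = 5; cz_7 = 3; d_7 = 2; h_7 = 1; cx_8 = 7; cy_8 = 6; cz_8 = 7; h_8 = 2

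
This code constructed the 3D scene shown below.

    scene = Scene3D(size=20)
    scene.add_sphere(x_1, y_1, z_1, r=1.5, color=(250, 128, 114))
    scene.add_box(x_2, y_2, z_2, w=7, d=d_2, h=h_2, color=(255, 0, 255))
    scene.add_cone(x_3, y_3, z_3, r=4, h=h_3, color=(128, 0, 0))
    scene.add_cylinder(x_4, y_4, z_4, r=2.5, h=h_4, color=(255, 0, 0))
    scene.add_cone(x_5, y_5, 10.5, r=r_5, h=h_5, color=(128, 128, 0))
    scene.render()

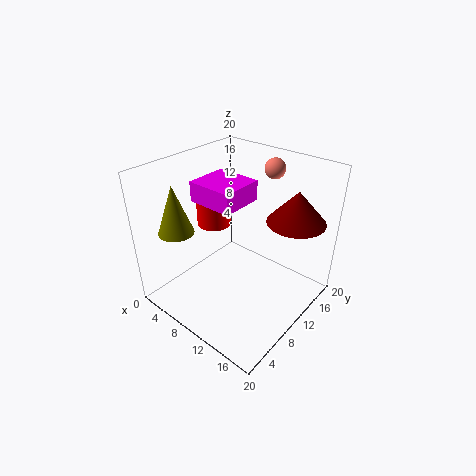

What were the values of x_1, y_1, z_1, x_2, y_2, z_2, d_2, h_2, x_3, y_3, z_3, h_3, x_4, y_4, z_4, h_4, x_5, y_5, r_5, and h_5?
x_1 = 10.5
y_1 = 17.5
z_1 = 18
x_2 = 2
y_2 = 9
z_2 = 13.5
d_2 = 6.5
h_2 = 3
x_3 = 16
y_3 = 15
z_3 = 12.5
h_3 = 4.5
x_4 = 4
y_4 = 11.5
z_4 = 9.5
h_4 = 4.5
x_5 = 3
y_5 = 5
r_5 = 2.5
h_5 = 7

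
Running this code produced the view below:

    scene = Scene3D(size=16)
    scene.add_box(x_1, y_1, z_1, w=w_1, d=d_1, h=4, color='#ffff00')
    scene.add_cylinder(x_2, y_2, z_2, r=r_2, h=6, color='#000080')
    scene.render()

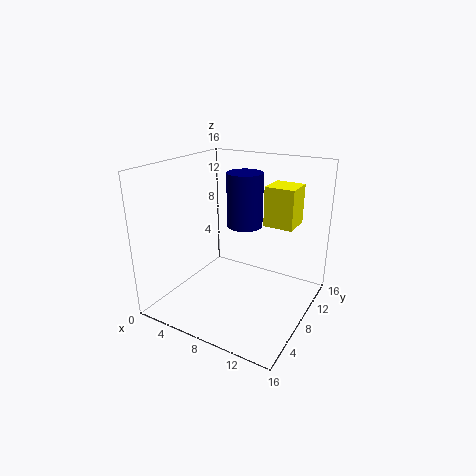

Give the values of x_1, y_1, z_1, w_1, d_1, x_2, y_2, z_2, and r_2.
x_1 = 11.5
y_1 = 7
z_1 = 10.5
w_1 = 3
d_1 = 3
x_2 = 8
y_2 = 9.5
z_2 = 9
r_2 = 2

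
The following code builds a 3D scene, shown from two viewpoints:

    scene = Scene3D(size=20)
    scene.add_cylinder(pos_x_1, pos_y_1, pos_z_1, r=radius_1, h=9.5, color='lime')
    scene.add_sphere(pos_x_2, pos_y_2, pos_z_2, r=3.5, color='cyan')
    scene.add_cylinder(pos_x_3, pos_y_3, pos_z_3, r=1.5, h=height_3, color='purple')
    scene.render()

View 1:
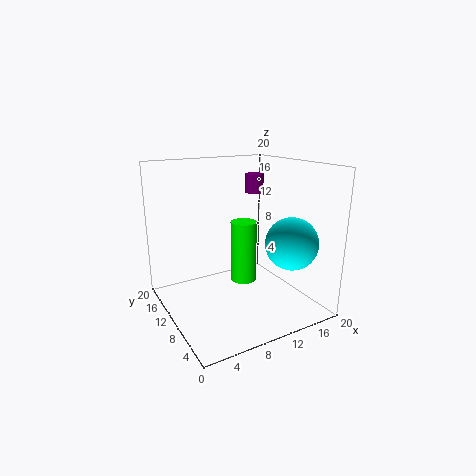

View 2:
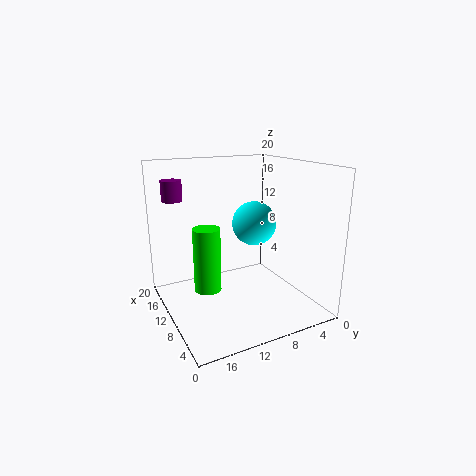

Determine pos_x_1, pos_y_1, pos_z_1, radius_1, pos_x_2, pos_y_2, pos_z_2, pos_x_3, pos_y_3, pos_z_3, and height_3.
pos_x_1 = 13, pos_y_1 = 13.5, pos_z_1 = 1.5, radius_1 = 2, pos_x_2 = 15, pos_y_2 = 4.5, pos_z_2 = 10, pos_x_3 = 17, pos_y_3 = 17, pos_z_3 = 14.5, height_3 = 3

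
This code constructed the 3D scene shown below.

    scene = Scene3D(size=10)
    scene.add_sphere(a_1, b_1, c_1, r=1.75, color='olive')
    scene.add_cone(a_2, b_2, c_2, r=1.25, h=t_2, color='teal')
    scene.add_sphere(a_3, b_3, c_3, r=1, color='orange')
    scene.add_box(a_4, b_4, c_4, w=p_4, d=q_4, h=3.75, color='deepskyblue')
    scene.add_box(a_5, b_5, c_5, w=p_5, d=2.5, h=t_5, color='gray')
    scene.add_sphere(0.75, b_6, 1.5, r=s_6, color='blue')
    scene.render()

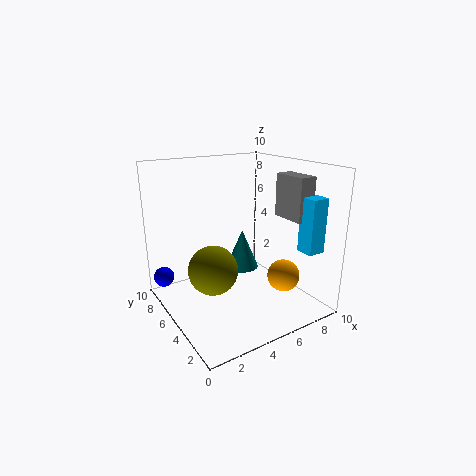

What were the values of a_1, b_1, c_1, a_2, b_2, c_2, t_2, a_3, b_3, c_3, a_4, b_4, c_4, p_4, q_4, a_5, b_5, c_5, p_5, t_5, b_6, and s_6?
a_1 = 3.25, b_1 = 5.5, c_1 = 2.75, a_2 = 6.5, b_2 = 6.75, c_2 = 1.75, t_2 = 3, a_3 = 6, b_3 = 1.25, c_3 = 3.5, a_4 = 8.25, b_4 = 1.25, c_4 = 4.25, p_4 = 1.25, q_4 = 1.25, a_5 = 8, b_5 = 2.25, c_5 = 6.25, p_5 = 1.25, t_5 = 3, b_6 = 8.75, s_6 = 0.75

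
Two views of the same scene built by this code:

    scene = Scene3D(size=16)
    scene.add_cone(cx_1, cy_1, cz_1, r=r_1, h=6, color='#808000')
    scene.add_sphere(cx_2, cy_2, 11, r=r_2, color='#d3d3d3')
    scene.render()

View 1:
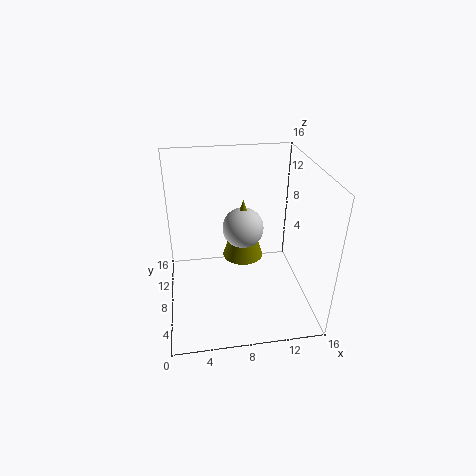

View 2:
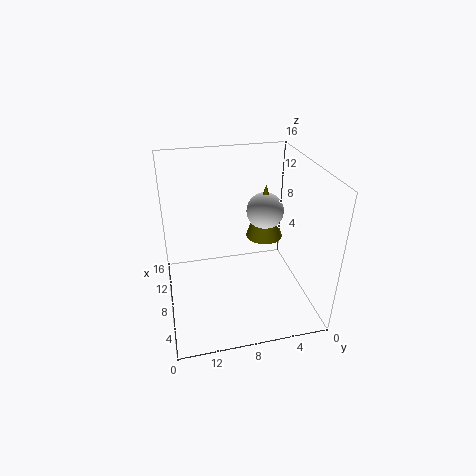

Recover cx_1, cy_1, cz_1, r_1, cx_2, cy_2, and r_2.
cx_1 = 8
cy_1 = 5
cz_1 = 8
r_1 = 2
cx_2 = 8
cy_2 = 5
r_2 = 2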